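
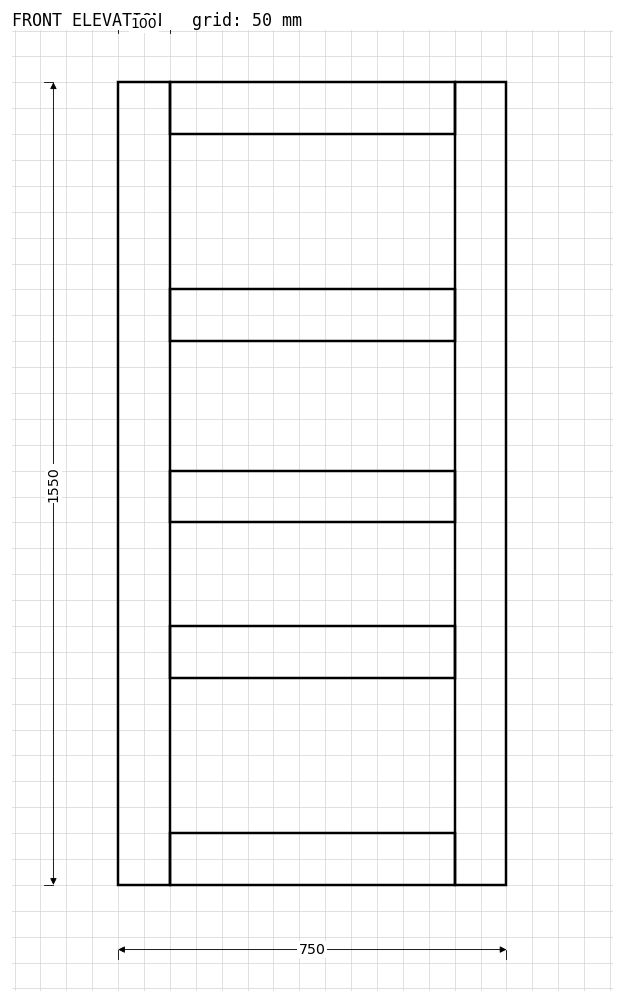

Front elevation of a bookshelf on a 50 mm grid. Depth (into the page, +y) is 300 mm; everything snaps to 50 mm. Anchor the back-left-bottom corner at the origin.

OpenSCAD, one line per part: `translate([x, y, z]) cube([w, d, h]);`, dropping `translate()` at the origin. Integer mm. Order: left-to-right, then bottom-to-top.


cube([100, 300, 1550]);
translate([100, 0, 0]) cube([550, 300, 100]);
translate([100, 0, 400]) cube([550, 300, 100]);
translate([100, 0, 700]) cube([550, 300, 100]);
translate([100, 0, 1050]) cube([550, 300, 100]);
translate([100, 0, 1450]) cube([550, 300, 100]);
translate([650, 0, 0]) cube([100, 300, 1550]);


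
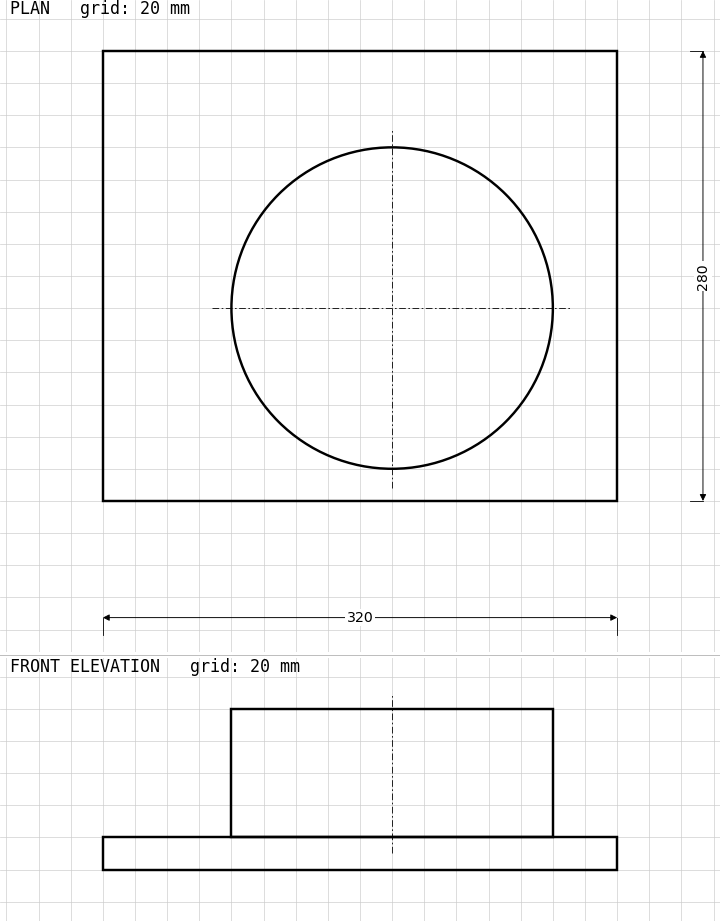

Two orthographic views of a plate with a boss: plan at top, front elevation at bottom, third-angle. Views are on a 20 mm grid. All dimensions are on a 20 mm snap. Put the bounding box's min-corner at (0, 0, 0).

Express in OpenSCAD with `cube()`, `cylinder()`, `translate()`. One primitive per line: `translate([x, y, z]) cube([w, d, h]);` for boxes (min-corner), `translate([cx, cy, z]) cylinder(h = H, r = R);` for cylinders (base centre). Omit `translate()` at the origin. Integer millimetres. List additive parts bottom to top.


cube([320, 280, 20]);
translate([180, 120, 20]) cylinder(h = 80, r = 100);


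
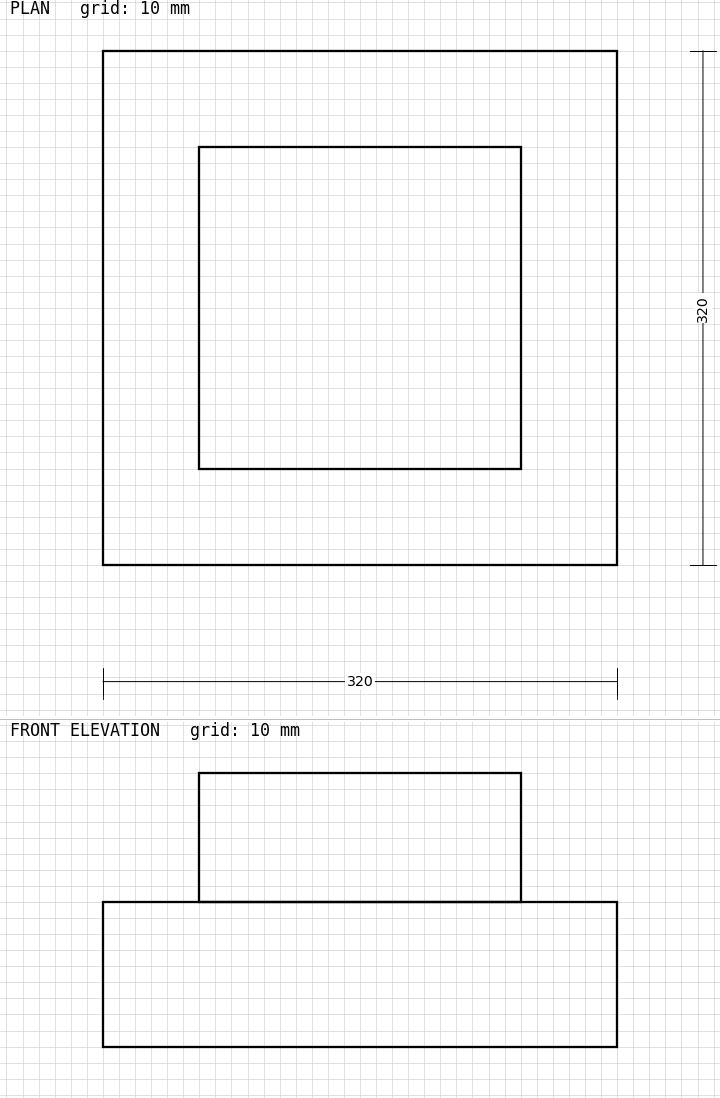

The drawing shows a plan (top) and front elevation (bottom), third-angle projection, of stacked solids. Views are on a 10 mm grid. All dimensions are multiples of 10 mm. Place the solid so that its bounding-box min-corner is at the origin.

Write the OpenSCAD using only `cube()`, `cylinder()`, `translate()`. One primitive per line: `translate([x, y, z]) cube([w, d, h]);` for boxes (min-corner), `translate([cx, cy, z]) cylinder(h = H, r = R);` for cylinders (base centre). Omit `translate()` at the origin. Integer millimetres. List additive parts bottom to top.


cube([320, 320, 90]);
translate([60, 60, 90]) cube([200, 200, 80]);


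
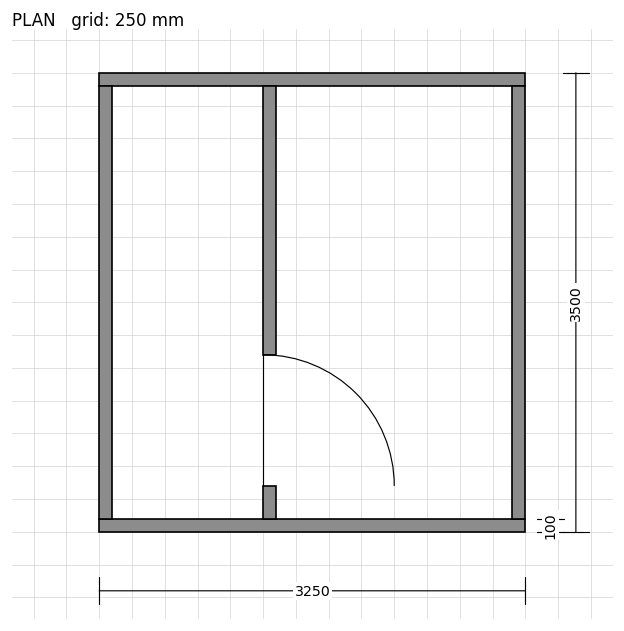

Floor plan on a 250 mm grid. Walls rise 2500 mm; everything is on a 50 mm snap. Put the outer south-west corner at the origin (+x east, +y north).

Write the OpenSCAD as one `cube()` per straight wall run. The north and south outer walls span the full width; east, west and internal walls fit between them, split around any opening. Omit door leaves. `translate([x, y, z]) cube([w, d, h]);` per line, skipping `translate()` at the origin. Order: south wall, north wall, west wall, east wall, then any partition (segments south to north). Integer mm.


cube([3250, 100, 2500]);
translate([0, 3400, 0]) cube([3250, 100, 2500]);
translate([0, 100, 0]) cube([100, 3300, 2500]);
translate([3150, 100, 0]) cube([100, 3300, 2500]);
translate([1250, 100, 0]) cube([100, 250, 2500]);
translate([1250, 1350, 0]) cube([100, 2050, 2500]);


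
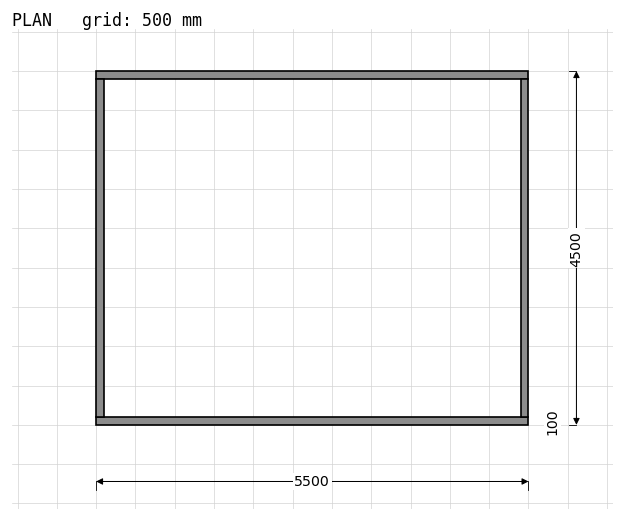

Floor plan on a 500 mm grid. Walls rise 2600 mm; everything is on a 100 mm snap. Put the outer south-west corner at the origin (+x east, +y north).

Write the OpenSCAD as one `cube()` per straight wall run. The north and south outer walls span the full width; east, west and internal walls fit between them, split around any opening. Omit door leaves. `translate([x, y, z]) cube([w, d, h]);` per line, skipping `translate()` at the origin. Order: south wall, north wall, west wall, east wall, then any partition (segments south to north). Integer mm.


cube([5500, 100, 2600]);
translate([0, 4400, 0]) cube([5500, 100, 2600]);
translate([0, 100, 0]) cube([100, 4300, 2600]);
translate([5400, 100, 0]) cube([100, 4300, 2600]);


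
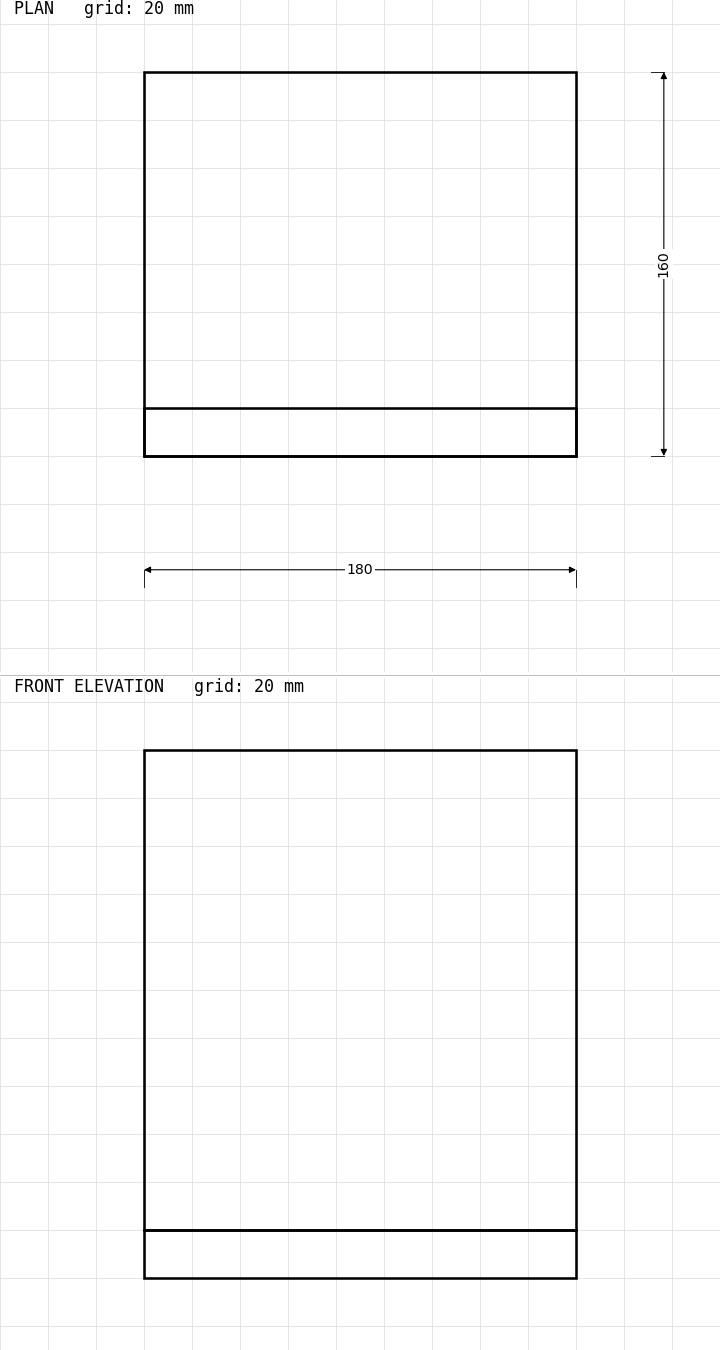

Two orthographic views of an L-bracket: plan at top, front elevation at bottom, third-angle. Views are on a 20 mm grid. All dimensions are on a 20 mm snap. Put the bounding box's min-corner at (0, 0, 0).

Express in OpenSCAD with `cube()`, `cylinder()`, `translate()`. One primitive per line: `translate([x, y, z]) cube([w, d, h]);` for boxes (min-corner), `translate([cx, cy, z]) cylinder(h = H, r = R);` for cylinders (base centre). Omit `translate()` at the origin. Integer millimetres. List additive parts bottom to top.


cube([180, 160, 20]);
translate([0, 0, 20]) cube([180, 20, 200]);


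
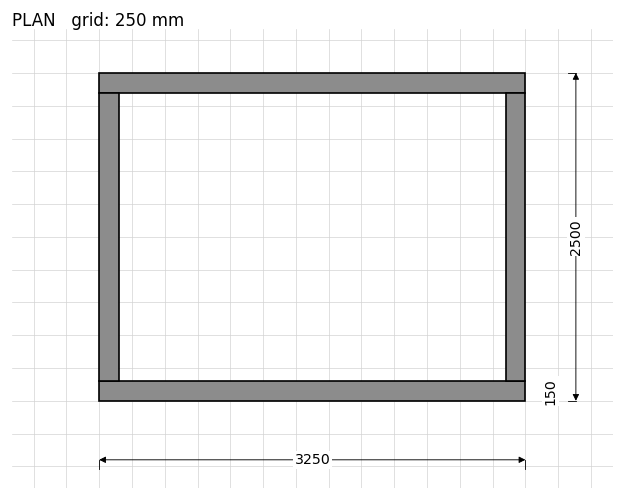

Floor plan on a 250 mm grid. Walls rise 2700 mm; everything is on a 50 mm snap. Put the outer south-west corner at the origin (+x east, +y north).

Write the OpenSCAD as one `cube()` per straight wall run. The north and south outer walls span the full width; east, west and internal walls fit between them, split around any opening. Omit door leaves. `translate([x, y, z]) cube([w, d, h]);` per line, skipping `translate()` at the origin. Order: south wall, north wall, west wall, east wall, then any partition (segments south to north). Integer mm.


cube([3250, 150, 2700]);
translate([0, 2350, 0]) cube([3250, 150, 2700]);
translate([0, 150, 0]) cube([150, 2200, 2700]);
translate([3100, 150, 0]) cube([150, 2200, 2700]);


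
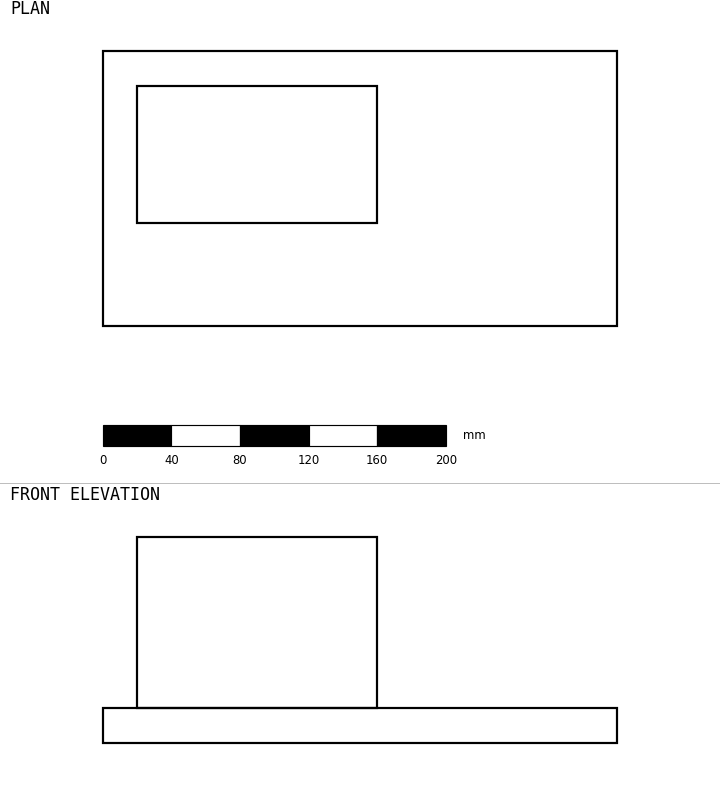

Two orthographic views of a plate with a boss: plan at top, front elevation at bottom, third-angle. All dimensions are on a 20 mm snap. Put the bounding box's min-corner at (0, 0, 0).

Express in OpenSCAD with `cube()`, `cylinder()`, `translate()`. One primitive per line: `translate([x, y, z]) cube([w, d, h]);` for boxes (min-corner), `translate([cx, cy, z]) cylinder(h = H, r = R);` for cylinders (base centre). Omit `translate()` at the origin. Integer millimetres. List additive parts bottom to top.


cube([300, 160, 20]);
translate([20, 60, 20]) cube([140, 80, 100]);


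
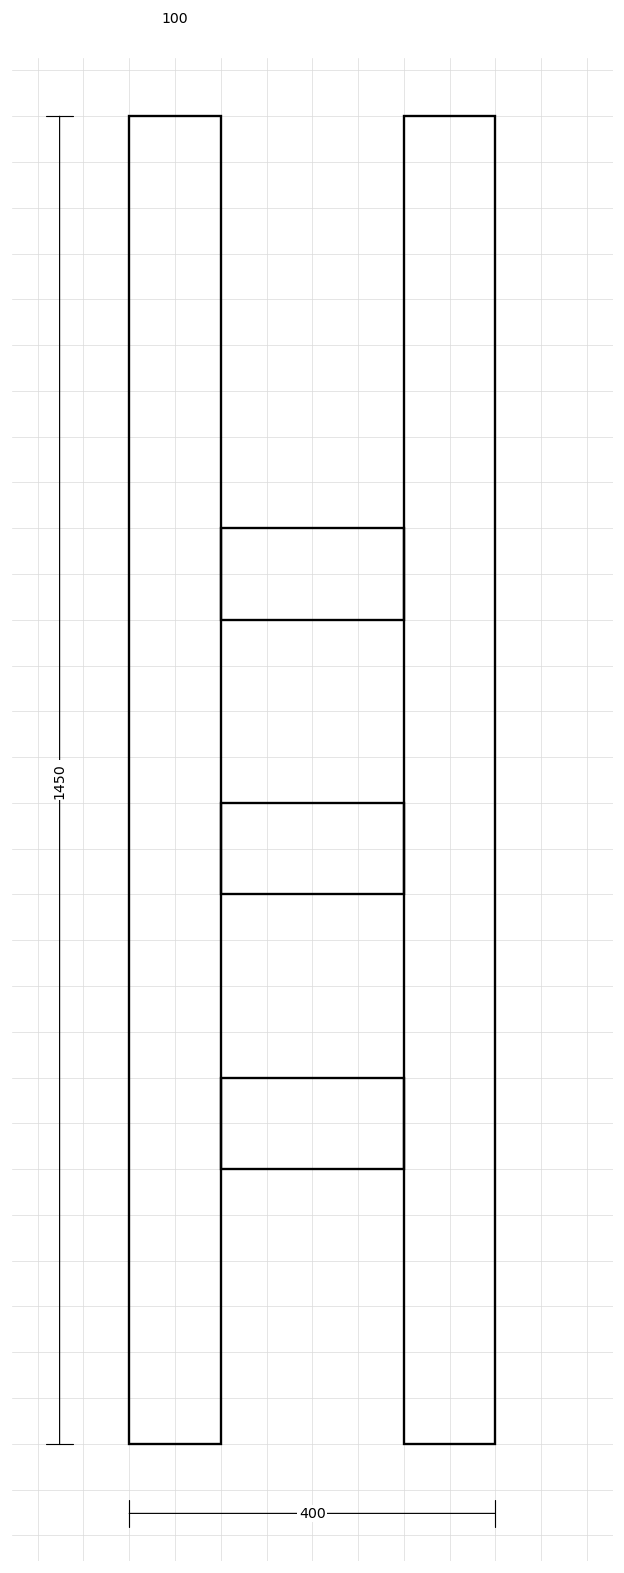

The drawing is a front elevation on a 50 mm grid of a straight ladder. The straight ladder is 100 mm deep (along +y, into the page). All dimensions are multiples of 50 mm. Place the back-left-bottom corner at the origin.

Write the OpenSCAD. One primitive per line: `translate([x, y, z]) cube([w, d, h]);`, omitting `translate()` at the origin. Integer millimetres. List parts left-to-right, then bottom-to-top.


cube([100, 100, 1450]);
translate([100, 0, 300]) cube([200, 100, 100]);
translate([100, 0, 600]) cube([200, 100, 100]);
translate([100, 0, 900]) cube([200, 100, 100]);
translate([300, 0, 0]) cube([100, 100, 1450]);


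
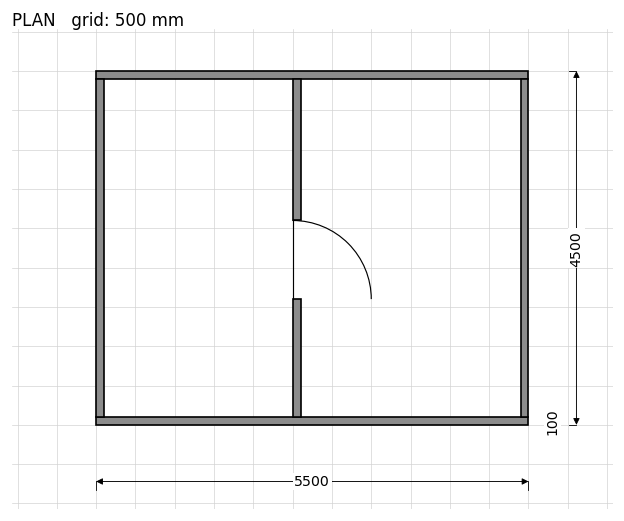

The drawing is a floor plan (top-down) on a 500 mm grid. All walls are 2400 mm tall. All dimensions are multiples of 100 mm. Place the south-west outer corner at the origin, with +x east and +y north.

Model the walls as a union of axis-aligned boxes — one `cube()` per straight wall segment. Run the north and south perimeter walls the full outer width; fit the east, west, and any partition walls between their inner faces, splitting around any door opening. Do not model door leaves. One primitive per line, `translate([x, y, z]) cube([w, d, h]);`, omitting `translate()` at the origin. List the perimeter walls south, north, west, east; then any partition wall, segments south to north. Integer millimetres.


cube([5500, 100, 2400]);
translate([0, 4400, 0]) cube([5500, 100, 2400]);
translate([0, 100, 0]) cube([100, 4300, 2400]);
translate([5400, 100, 0]) cube([100, 4300, 2400]);
translate([2500, 100, 0]) cube([100, 1500, 2400]);
translate([2500, 2600, 0]) cube([100, 1800, 2400]);


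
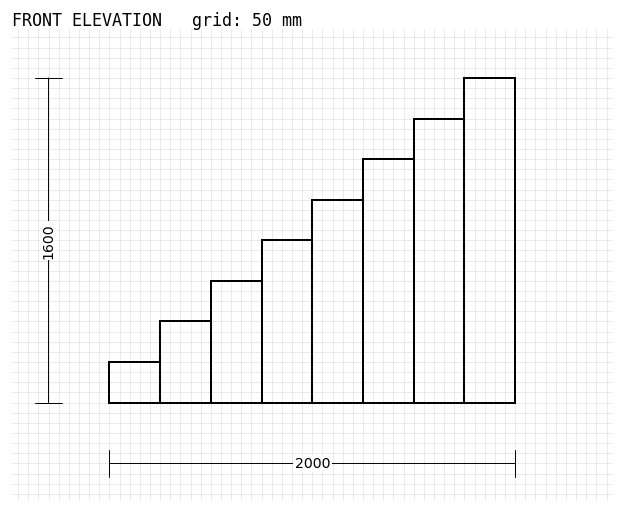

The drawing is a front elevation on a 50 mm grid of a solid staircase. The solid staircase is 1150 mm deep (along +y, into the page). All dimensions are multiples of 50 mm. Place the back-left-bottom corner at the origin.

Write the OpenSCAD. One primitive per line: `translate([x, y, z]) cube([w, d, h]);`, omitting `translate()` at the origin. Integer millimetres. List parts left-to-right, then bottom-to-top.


cube([250, 1150, 200]);
translate([250, 0, 0]) cube([250, 1150, 400]);
translate([500, 0, 0]) cube([250, 1150, 600]);
translate([750, 0, 0]) cube([250, 1150, 800]);
translate([1000, 0, 0]) cube([250, 1150, 1000]);
translate([1250, 0, 0]) cube([250, 1150, 1200]);
translate([1500, 0, 0]) cube([250, 1150, 1400]);
translate([1750, 0, 0]) cube([250, 1150, 1600]);


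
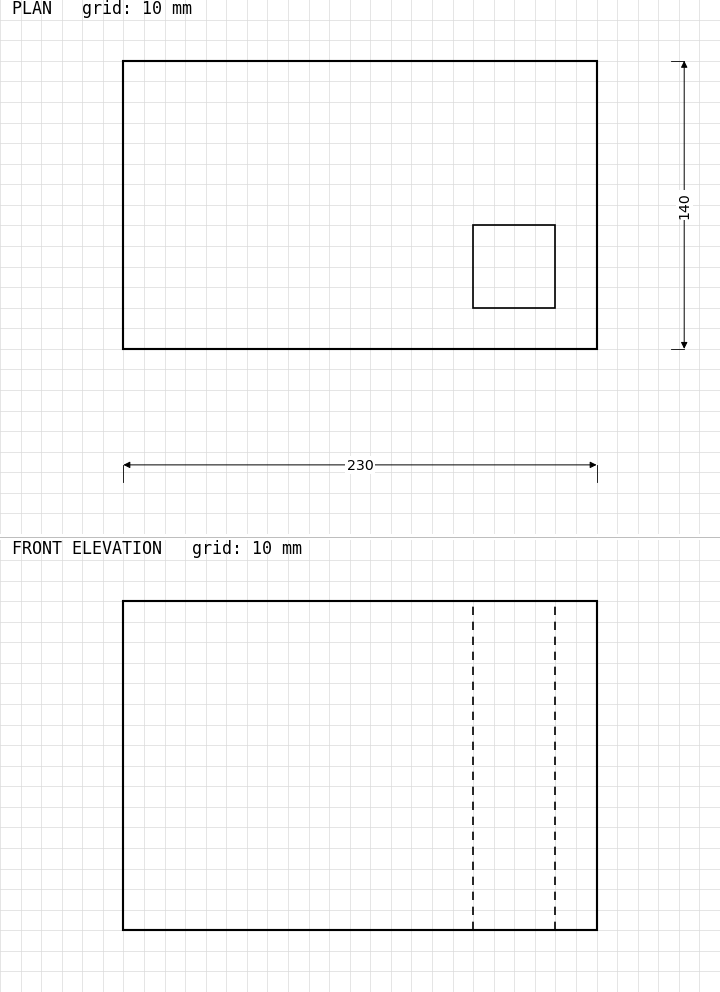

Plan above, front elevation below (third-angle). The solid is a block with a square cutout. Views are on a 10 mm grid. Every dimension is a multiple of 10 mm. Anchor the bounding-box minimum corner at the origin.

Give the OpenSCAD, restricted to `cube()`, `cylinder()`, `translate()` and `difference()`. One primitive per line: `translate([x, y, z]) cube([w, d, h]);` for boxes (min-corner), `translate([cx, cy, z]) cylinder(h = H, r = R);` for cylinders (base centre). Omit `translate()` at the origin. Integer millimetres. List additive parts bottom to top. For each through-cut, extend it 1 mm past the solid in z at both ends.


difference() {
  cube([230, 140, 160]);
  translate([170, 20, -1]) cube([40, 40, 162]);
}


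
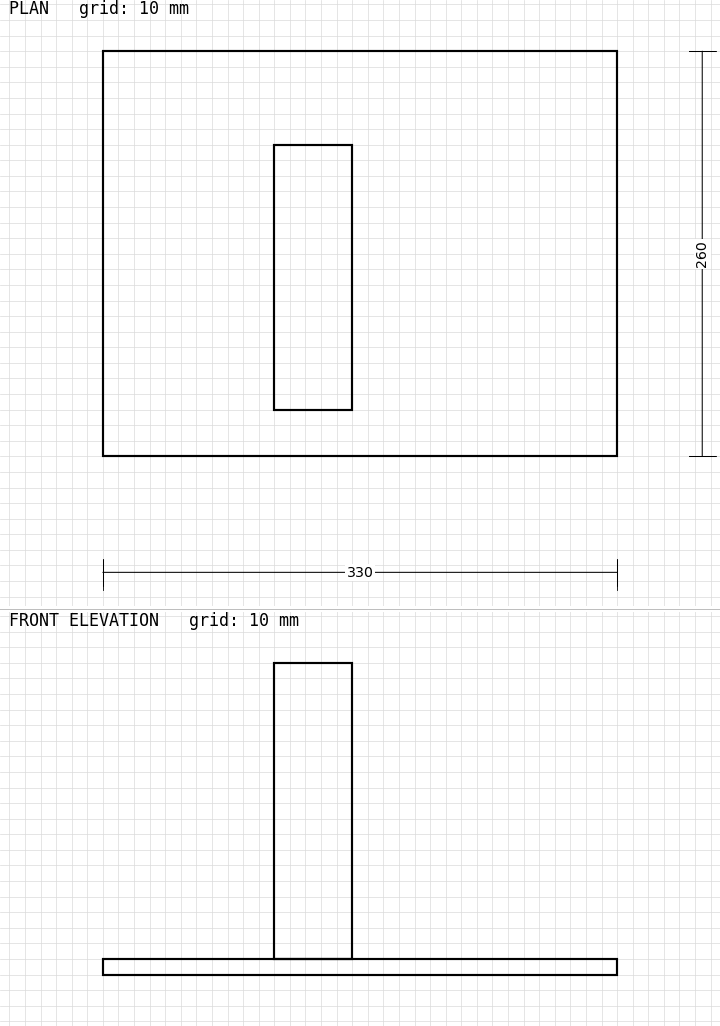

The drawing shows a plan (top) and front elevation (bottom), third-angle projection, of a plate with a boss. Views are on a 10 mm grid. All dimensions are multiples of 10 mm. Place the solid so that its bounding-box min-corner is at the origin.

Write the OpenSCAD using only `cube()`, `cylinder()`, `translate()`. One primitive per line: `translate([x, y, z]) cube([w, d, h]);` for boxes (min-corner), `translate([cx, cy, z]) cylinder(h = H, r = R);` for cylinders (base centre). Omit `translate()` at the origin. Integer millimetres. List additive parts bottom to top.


cube([330, 260, 10]);
translate([110, 30, 10]) cube([50, 170, 190]);


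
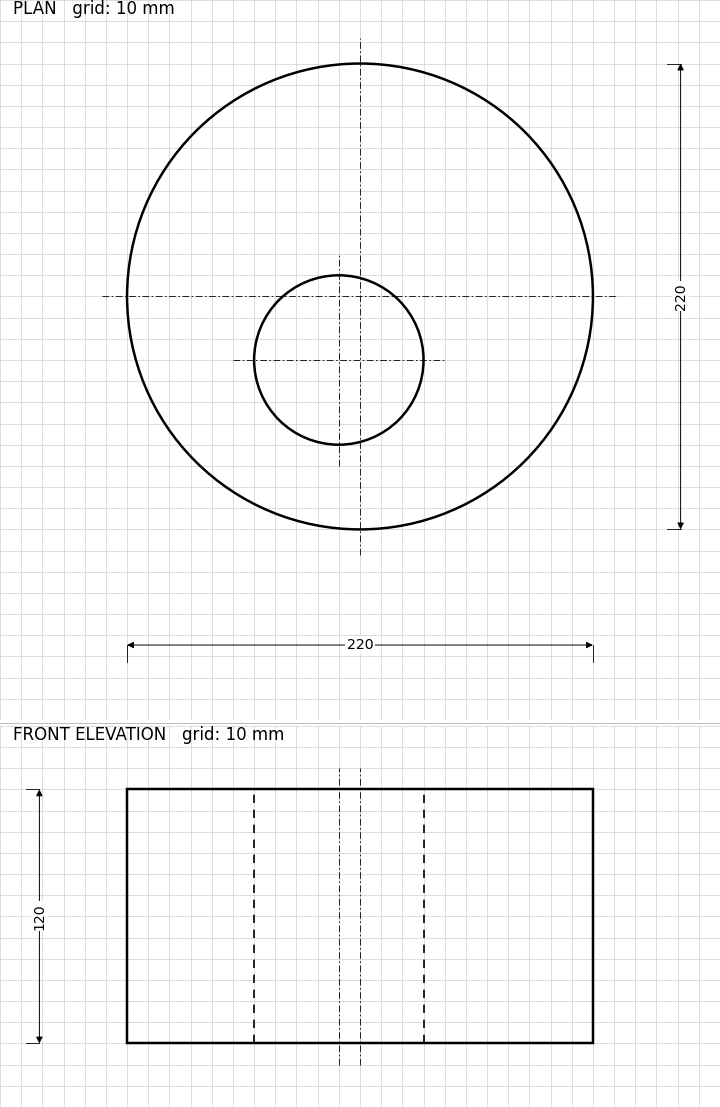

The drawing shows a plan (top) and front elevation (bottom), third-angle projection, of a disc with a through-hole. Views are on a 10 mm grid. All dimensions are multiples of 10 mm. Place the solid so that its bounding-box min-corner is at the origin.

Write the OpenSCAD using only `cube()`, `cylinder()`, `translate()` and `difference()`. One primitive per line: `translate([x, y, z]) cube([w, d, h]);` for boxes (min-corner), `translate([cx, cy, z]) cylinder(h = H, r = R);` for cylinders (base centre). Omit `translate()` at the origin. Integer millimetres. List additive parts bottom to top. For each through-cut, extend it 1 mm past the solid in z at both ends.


difference() {
  translate([110, 110, 0]) cylinder(h = 120, r = 110);
  translate([100, 80, -1]) cylinder(h = 122, r = 40);
}


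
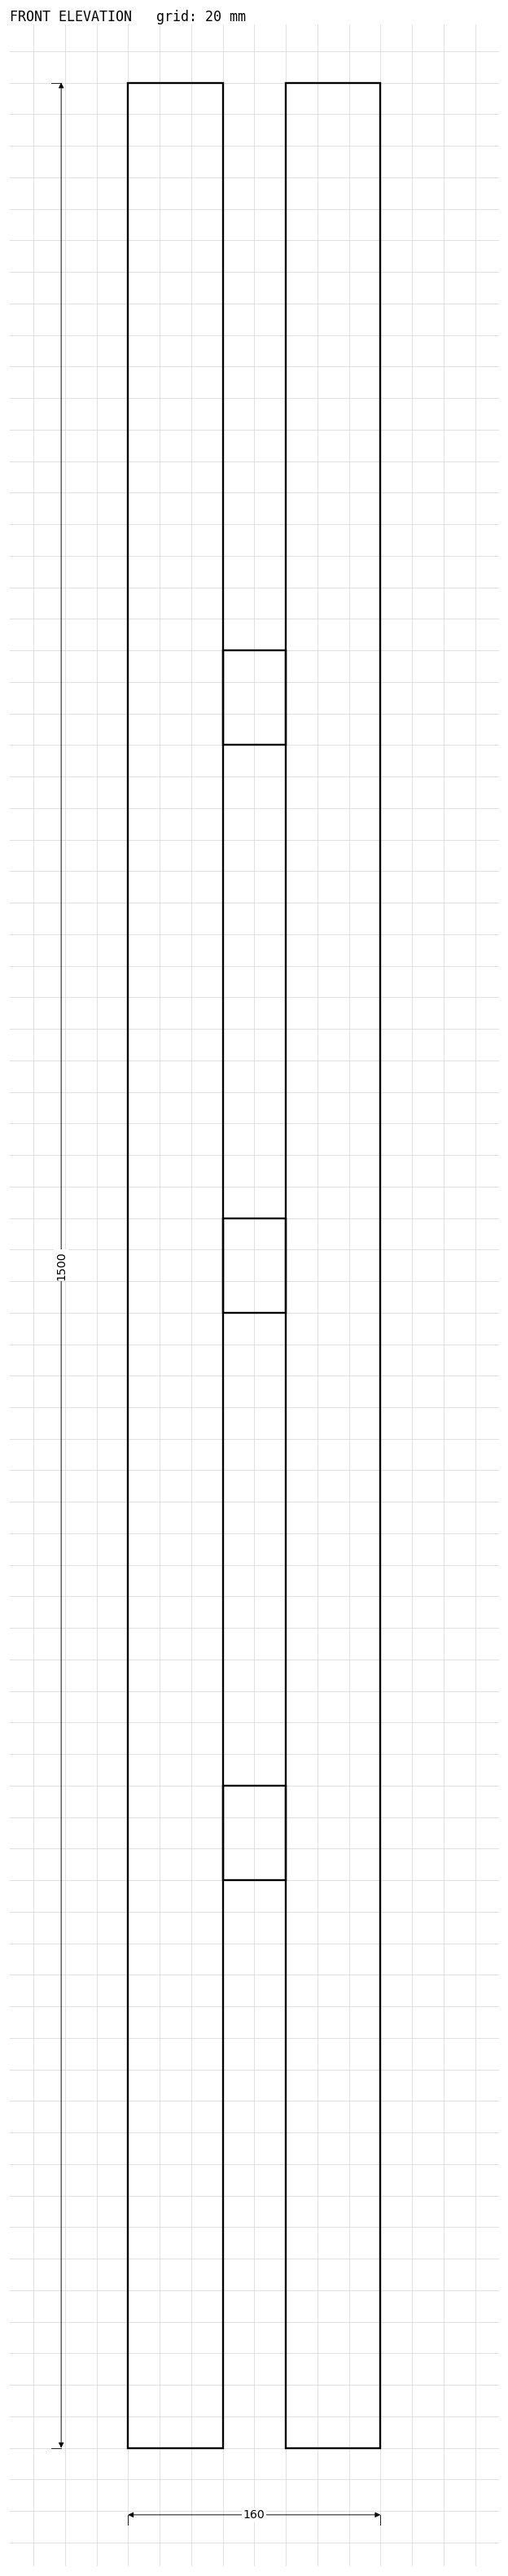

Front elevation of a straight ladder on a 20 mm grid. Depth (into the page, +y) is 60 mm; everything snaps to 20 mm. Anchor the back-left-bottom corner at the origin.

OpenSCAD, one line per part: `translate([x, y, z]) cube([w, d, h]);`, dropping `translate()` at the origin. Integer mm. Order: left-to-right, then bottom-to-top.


cube([60, 60, 1500]);
translate([60, 0, 360]) cube([40, 60, 60]);
translate([60, 0, 720]) cube([40, 60, 60]);
translate([60, 0, 1080]) cube([40, 60, 60]);
translate([100, 0, 0]) cube([60, 60, 1500]);


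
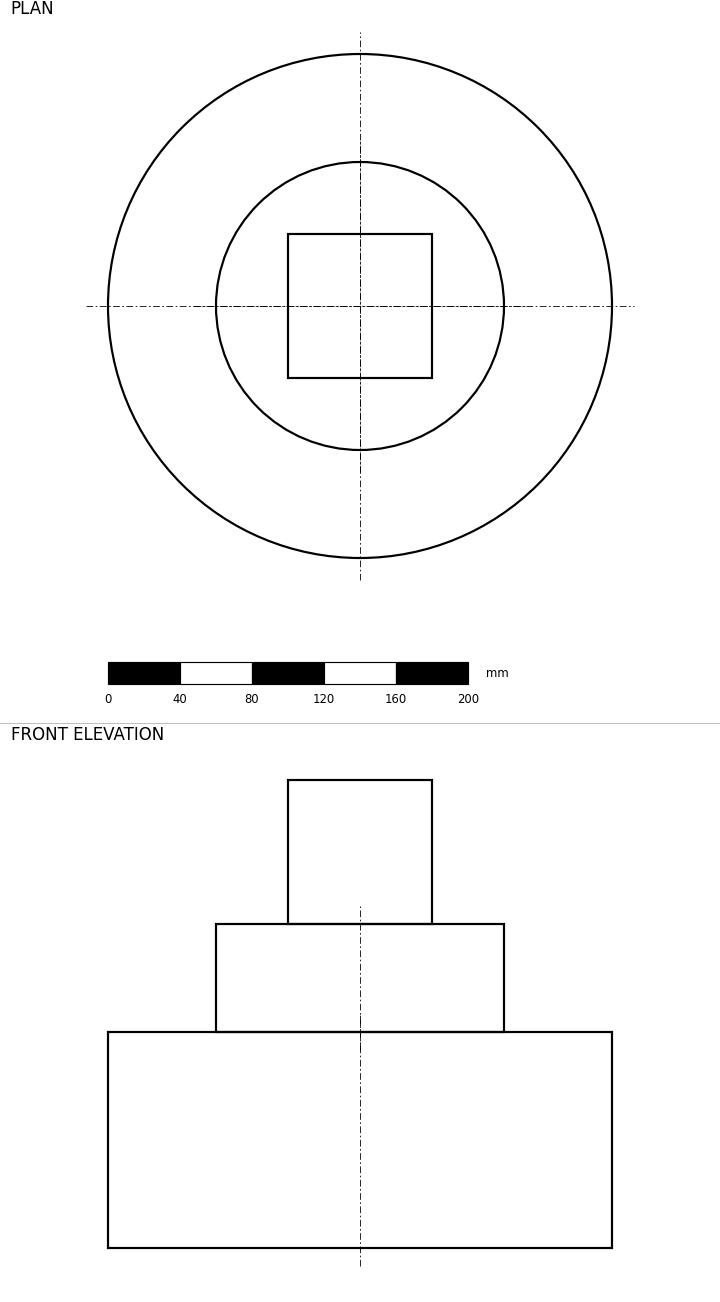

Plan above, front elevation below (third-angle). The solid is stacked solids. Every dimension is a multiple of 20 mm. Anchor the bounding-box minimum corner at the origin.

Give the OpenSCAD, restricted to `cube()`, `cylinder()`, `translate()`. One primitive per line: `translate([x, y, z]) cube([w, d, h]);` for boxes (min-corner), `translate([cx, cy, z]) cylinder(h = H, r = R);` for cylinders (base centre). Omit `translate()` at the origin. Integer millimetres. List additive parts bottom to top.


translate([140, 140, 0]) cylinder(h = 120, r = 140);
translate([140, 140, 120]) cylinder(h = 60, r = 80);
translate([100, 100, 180]) cube([80, 80, 80]);


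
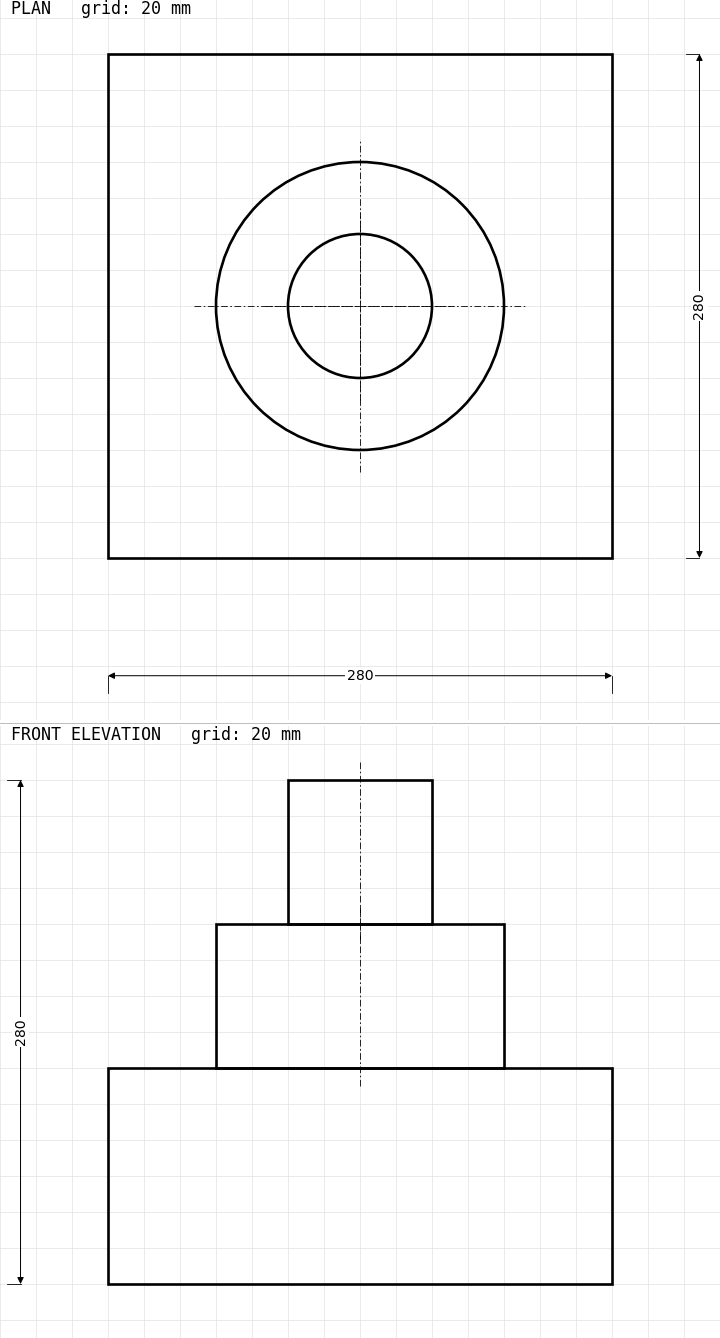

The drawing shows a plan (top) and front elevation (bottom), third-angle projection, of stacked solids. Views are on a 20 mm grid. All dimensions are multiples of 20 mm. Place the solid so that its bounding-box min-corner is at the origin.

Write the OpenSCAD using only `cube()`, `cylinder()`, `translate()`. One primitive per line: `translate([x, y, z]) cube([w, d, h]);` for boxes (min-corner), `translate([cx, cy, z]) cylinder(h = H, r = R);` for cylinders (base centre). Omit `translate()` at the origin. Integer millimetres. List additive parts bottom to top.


cube([280, 280, 120]);
translate([140, 140, 120]) cylinder(h = 80, r = 80);
translate([140, 140, 200]) cylinder(h = 80, r = 40);


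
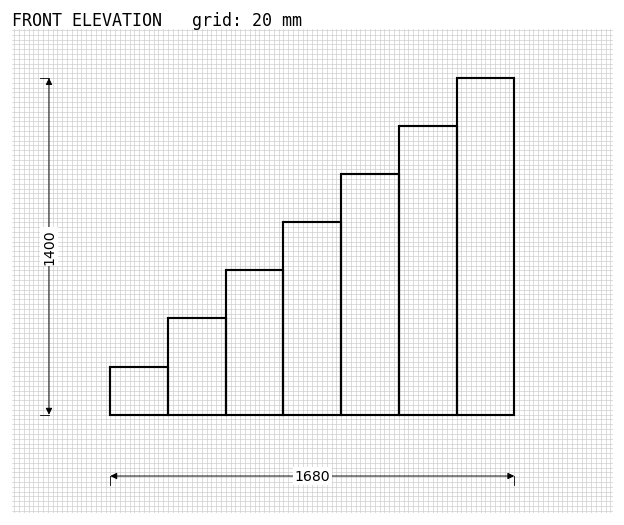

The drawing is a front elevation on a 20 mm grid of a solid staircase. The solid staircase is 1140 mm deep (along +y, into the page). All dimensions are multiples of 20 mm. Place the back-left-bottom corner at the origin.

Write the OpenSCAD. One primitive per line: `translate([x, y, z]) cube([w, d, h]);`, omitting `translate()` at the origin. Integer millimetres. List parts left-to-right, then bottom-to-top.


cube([240, 1140, 200]);
translate([240, 0, 0]) cube([240, 1140, 400]);
translate([480, 0, 0]) cube([240, 1140, 600]);
translate([720, 0, 0]) cube([240, 1140, 800]);
translate([960, 0, 0]) cube([240, 1140, 1000]);
translate([1200, 0, 0]) cube([240, 1140, 1200]);
translate([1440, 0, 0]) cube([240, 1140, 1400]);


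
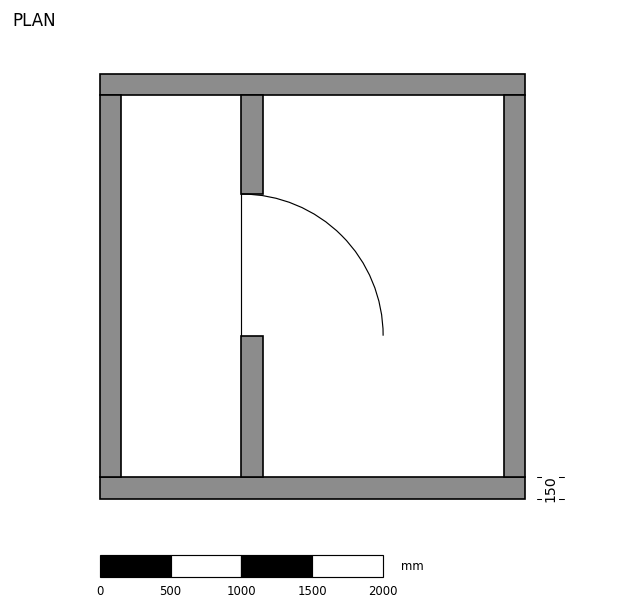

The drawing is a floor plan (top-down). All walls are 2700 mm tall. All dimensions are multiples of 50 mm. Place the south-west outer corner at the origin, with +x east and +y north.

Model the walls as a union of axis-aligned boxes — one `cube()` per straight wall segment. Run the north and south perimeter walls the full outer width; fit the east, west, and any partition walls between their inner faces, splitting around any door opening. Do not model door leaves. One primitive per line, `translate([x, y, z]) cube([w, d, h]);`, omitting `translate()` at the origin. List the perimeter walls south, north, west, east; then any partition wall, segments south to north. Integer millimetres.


cube([3000, 150, 2700]);
translate([0, 2850, 0]) cube([3000, 150, 2700]);
translate([0, 150, 0]) cube([150, 2700, 2700]);
translate([2850, 150, 0]) cube([150, 2700, 2700]);
translate([1000, 150, 0]) cube([150, 1000, 2700]);
translate([1000, 2150, 0]) cube([150, 700, 2700]);


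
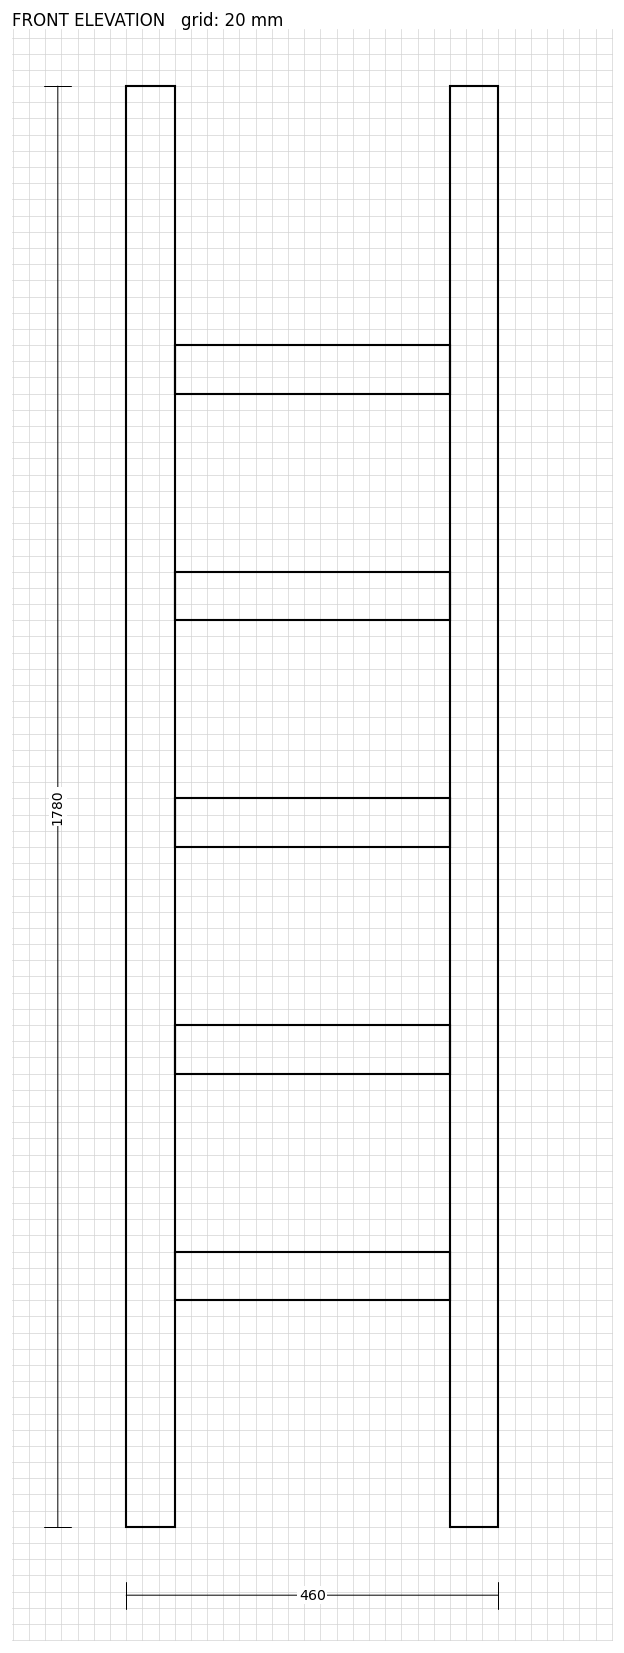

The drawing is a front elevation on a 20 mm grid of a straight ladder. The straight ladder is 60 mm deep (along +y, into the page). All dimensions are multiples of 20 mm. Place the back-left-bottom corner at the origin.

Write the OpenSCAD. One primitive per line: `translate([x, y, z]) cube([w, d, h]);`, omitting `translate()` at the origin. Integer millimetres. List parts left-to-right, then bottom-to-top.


cube([60, 60, 1780]);
translate([60, 0, 280]) cube([340, 60, 60]);
translate([60, 0, 560]) cube([340, 60, 60]);
translate([60, 0, 840]) cube([340, 60, 60]);
translate([60, 0, 1120]) cube([340, 60, 60]);
translate([60, 0, 1400]) cube([340, 60, 60]);
translate([400, 0, 0]) cube([60, 60, 1780]);


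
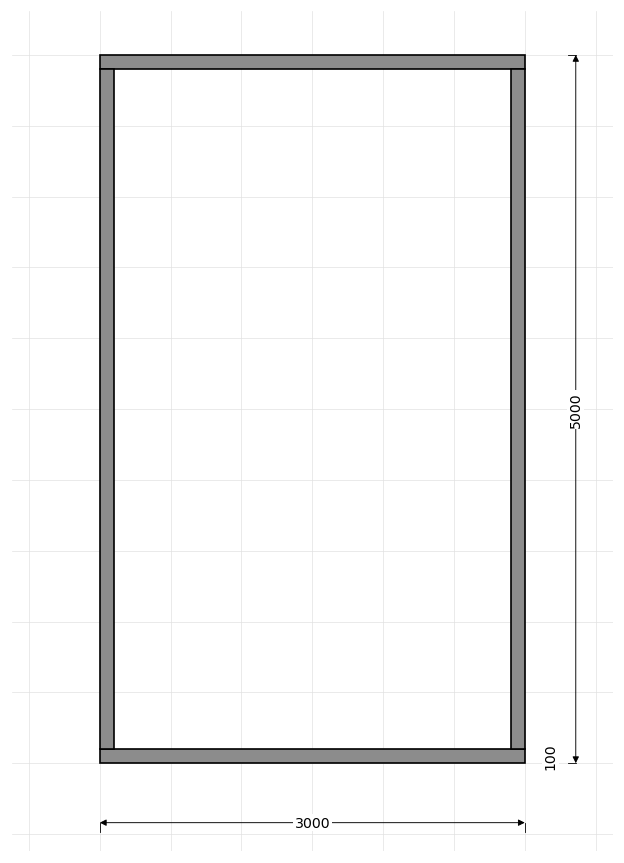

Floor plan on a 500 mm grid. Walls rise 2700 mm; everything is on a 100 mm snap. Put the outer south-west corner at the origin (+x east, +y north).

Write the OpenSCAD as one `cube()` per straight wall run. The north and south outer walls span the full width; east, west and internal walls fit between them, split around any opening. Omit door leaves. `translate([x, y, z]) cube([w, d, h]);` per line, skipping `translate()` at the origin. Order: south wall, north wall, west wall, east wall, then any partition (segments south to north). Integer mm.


cube([3000, 100, 2700]);
translate([0, 4900, 0]) cube([3000, 100, 2700]);
translate([0, 100, 0]) cube([100, 4800, 2700]);
translate([2900, 100, 0]) cube([100, 4800, 2700]);


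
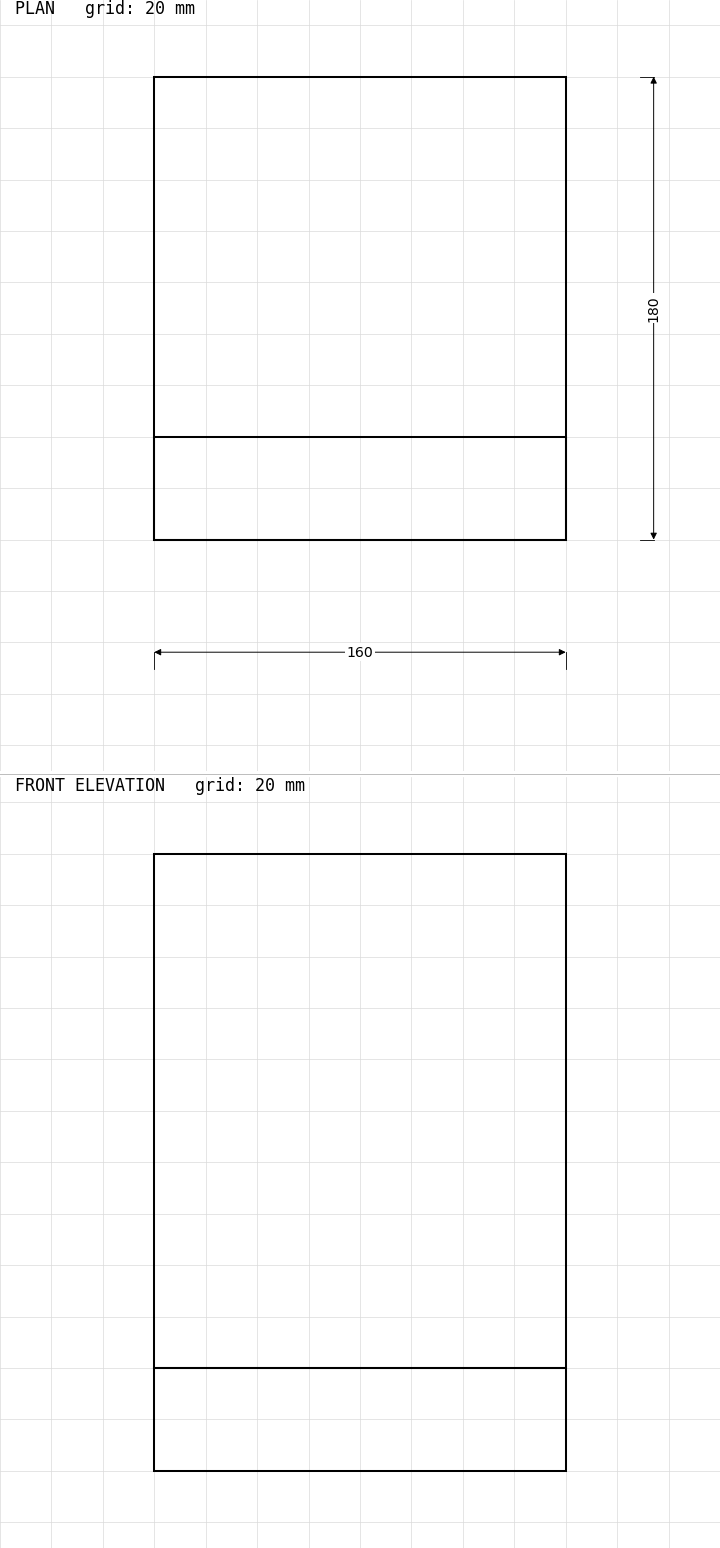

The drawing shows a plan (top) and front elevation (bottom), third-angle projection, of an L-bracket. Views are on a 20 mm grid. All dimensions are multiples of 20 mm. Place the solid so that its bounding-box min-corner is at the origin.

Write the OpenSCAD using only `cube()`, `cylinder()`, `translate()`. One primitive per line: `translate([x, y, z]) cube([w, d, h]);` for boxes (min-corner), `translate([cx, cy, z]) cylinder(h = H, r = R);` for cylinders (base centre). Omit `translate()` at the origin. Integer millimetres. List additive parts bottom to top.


cube([160, 180, 40]);
translate([0, 0, 40]) cube([160, 40, 200]);


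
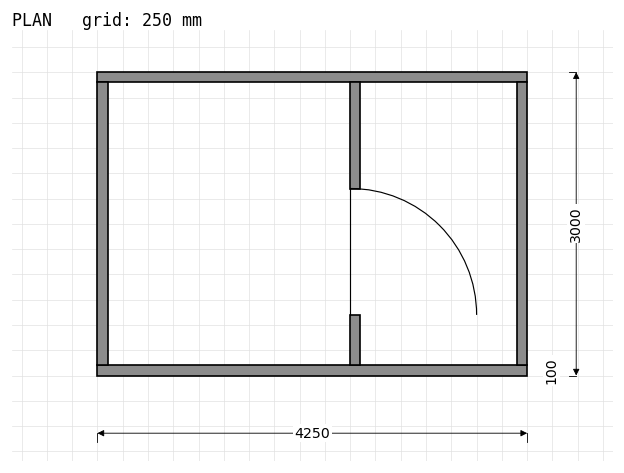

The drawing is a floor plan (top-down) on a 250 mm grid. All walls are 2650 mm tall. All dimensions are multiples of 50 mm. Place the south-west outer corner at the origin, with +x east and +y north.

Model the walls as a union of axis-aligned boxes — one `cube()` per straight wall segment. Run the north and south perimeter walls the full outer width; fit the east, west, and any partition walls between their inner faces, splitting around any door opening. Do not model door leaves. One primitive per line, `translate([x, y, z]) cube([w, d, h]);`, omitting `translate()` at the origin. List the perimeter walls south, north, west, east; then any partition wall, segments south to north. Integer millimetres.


cube([4250, 100, 2650]);
translate([0, 2900, 0]) cube([4250, 100, 2650]);
translate([0, 100, 0]) cube([100, 2800, 2650]);
translate([4150, 100, 0]) cube([100, 2800, 2650]);
translate([2500, 100, 0]) cube([100, 500, 2650]);
translate([2500, 1850, 0]) cube([100, 1050, 2650]);


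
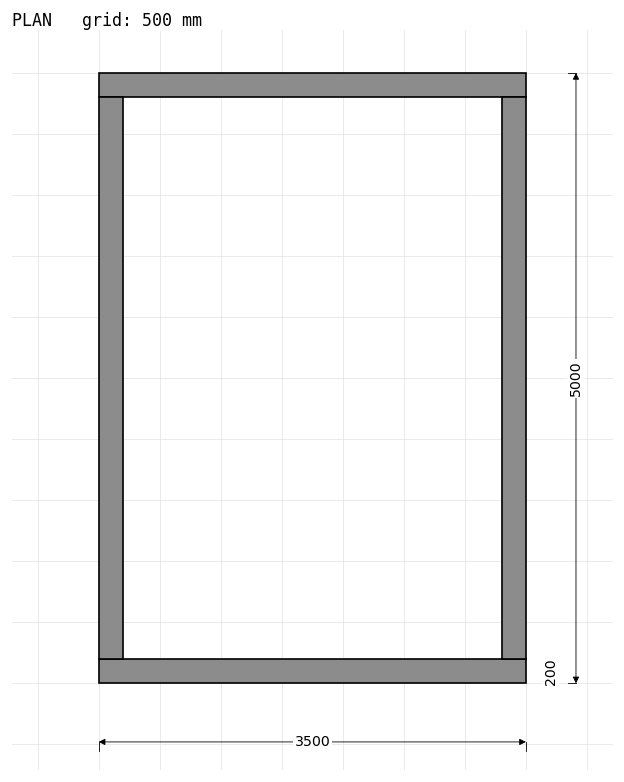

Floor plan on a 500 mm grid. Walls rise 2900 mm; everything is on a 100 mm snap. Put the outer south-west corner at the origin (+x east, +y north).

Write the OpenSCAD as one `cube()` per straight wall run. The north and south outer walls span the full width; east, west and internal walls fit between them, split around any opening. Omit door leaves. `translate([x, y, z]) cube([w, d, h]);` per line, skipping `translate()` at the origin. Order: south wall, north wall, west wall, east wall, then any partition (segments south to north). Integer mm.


cube([3500, 200, 2900]);
translate([0, 4800, 0]) cube([3500, 200, 2900]);
translate([0, 200, 0]) cube([200, 4600, 2900]);
translate([3300, 200, 0]) cube([200, 4600, 2900]);


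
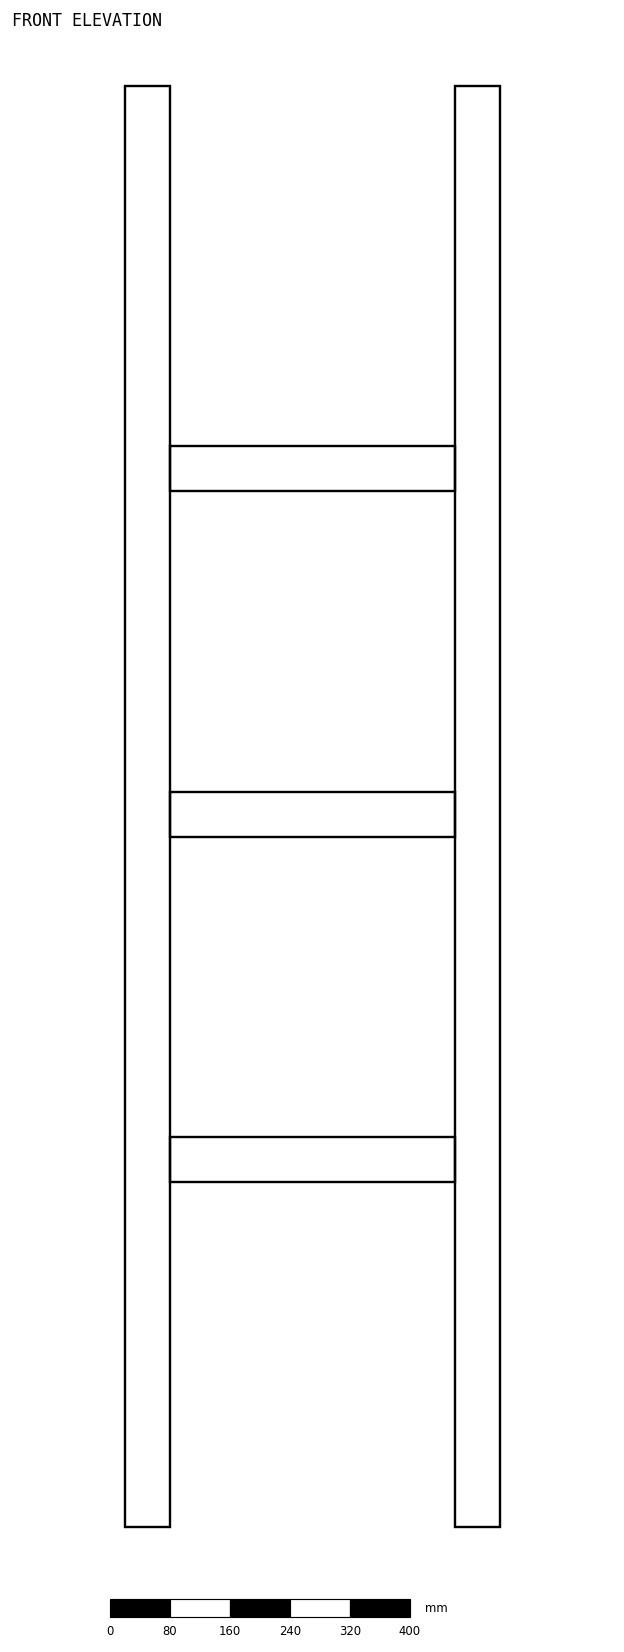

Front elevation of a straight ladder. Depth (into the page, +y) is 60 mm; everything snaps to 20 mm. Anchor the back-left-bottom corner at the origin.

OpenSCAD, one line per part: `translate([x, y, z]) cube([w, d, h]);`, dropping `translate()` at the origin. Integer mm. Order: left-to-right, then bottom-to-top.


cube([60, 60, 1920]);
translate([60, 0, 460]) cube([380, 60, 60]);
translate([60, 0, 920]) cube([380, 60, 60]);
translate([60, 0, 1380]) cube([380, 60, 60]);
translate([440, 0, 0]) cube([60, 60, 1920]);


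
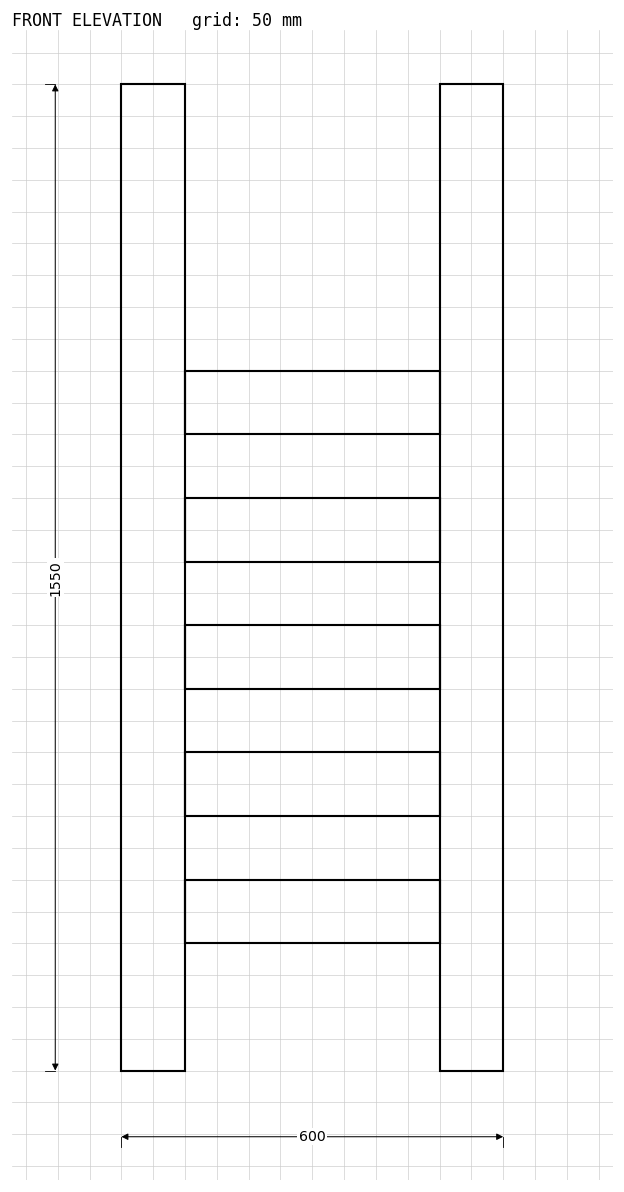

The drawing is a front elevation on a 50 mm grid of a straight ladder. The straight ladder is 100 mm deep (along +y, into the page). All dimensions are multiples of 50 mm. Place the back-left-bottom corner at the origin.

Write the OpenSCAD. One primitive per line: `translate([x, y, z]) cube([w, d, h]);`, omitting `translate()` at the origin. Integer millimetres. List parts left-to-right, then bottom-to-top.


cube([100, 100, 1550]);
translate([100, 0, 200]) cube([400, 100, 100]);
translate([100, 0, 400]) cube([400, 100, 100]);
translate([100, 0, 600]) cube([400, 100, 100]);
translate([100, 0, 800]) cube([400, 100, 100]);
translate([100, 0, 1000]) cube([400, 100, 100]);
translate([500, 0, 0]) cube([100, 100, 1550]);


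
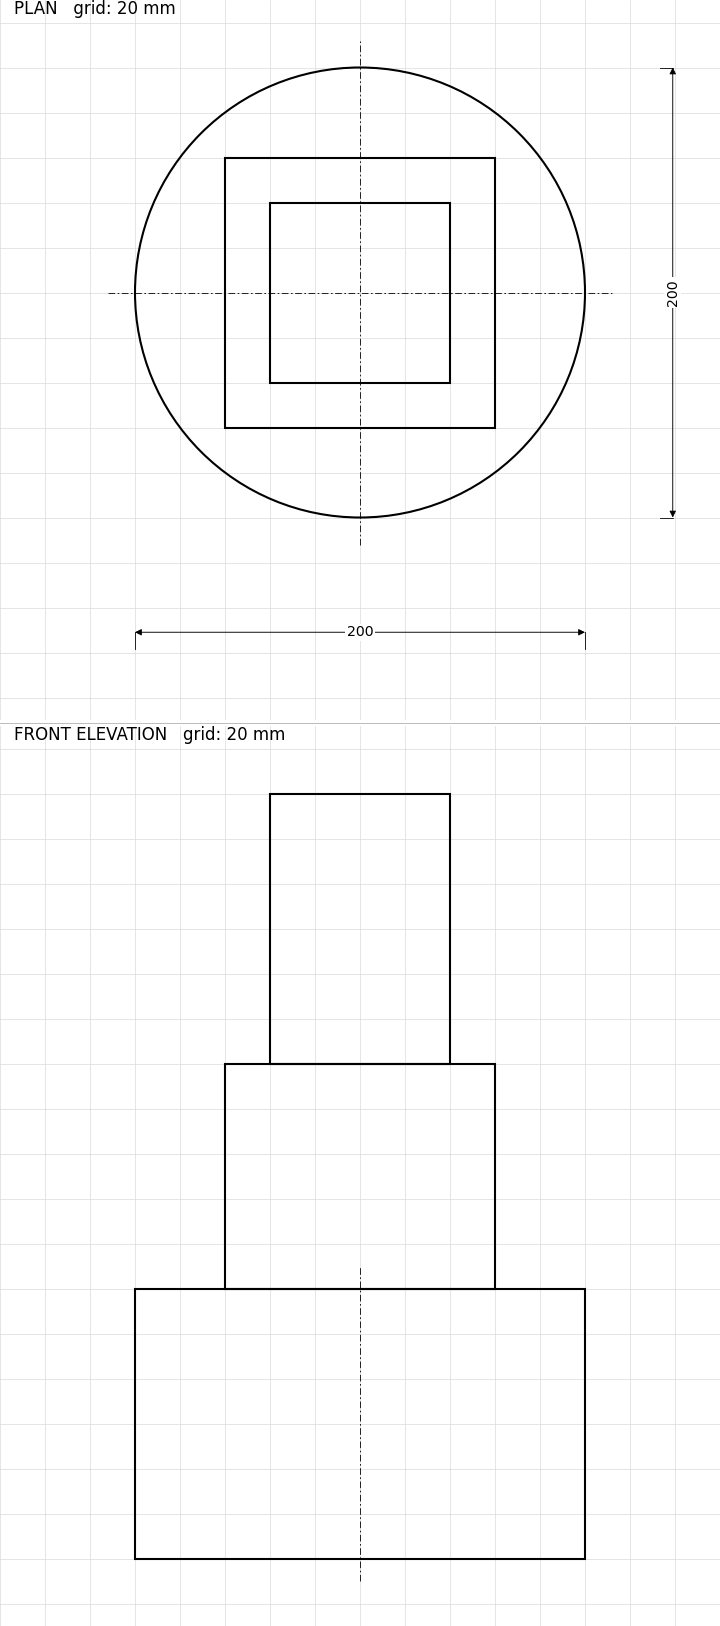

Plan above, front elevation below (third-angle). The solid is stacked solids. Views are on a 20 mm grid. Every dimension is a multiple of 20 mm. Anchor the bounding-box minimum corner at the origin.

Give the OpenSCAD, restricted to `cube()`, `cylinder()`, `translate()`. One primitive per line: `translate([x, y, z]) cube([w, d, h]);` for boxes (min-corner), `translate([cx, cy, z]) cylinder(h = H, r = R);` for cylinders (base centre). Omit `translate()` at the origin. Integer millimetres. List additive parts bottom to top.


translate([100, 100, 0]) cylinder(h = 120, r = 100);
translate([40, 40, 120]) cube([120, 120, 100]);
translate([60, 60, 220]) cube([80, 80, 120]);


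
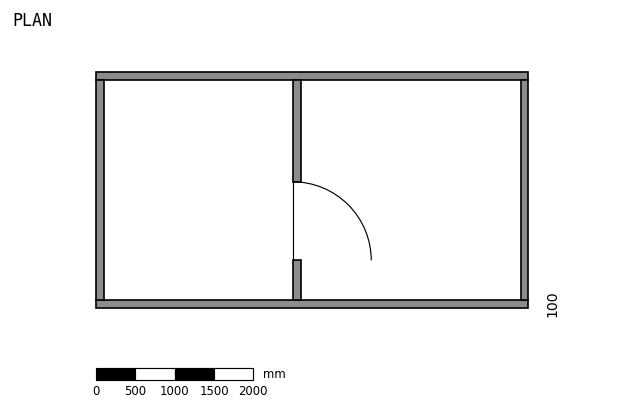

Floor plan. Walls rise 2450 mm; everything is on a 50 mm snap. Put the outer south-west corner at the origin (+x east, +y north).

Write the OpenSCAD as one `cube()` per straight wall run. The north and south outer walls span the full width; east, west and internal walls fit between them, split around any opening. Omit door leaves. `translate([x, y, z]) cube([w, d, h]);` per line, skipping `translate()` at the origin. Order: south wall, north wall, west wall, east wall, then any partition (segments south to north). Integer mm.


cube([5500, 100, 2450]);
translate([0, 2900, 0]) cube([5500, 100, 2450]);
translate([0, 100, 0]) cube([100, 2800, 2450]);
translate([5400, 100, 0]) cube([100, 2800, 2450]);
translate([2500, 100, 0]) cube([100, 500, 2450]);
translate([2500, 1600, 0]) cube([100, 1300, 2450]);


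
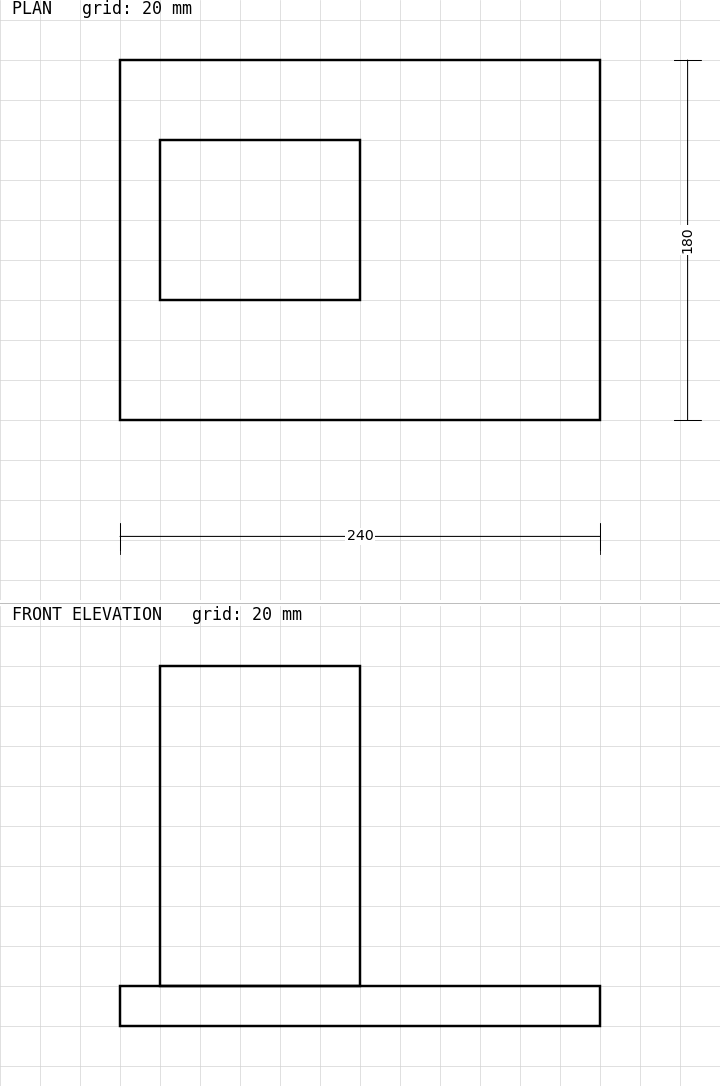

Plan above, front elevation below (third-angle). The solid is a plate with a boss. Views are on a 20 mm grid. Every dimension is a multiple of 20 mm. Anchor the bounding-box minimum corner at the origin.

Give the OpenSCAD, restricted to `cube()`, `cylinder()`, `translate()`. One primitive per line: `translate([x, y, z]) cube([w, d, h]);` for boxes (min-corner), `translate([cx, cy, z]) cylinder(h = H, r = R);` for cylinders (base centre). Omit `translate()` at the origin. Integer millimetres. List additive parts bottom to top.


cube([240, 180, 20]);
translate([20, 60, 20]) cube([100, 80, 160]);


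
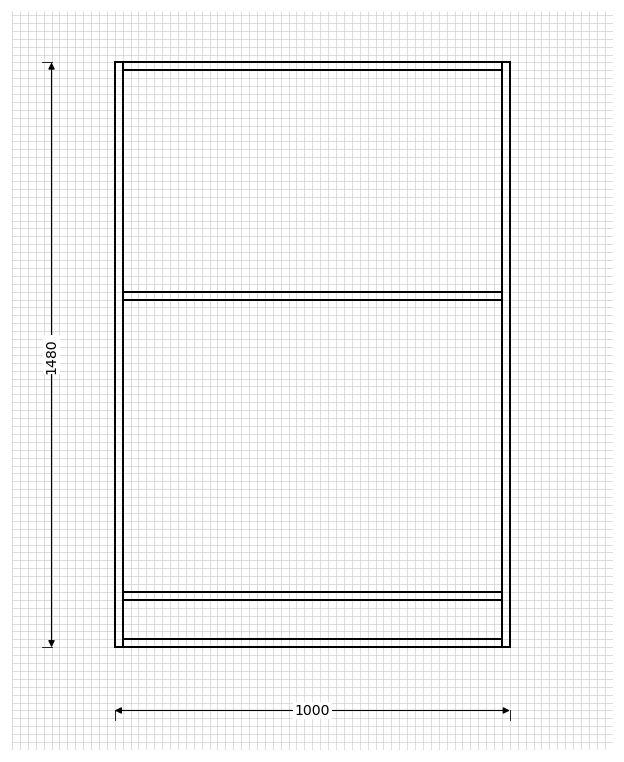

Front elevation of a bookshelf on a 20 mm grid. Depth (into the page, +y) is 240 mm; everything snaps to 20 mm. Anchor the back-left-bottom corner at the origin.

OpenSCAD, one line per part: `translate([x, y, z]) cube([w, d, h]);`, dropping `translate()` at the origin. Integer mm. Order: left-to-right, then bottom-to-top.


cube([20, 240, 1480]);
translate([20, 0, 0]) cube([960, 240, 20]);
translate([20, 0, 120]) cube([960, 240, 20]);
translate([20, 0, 880]) cube([960, 240, 20]);
translate([20, 0, 1460]) cube([960, 240, 20]);
translate([980, 0, 0]) cube([20, 240, 1480]);


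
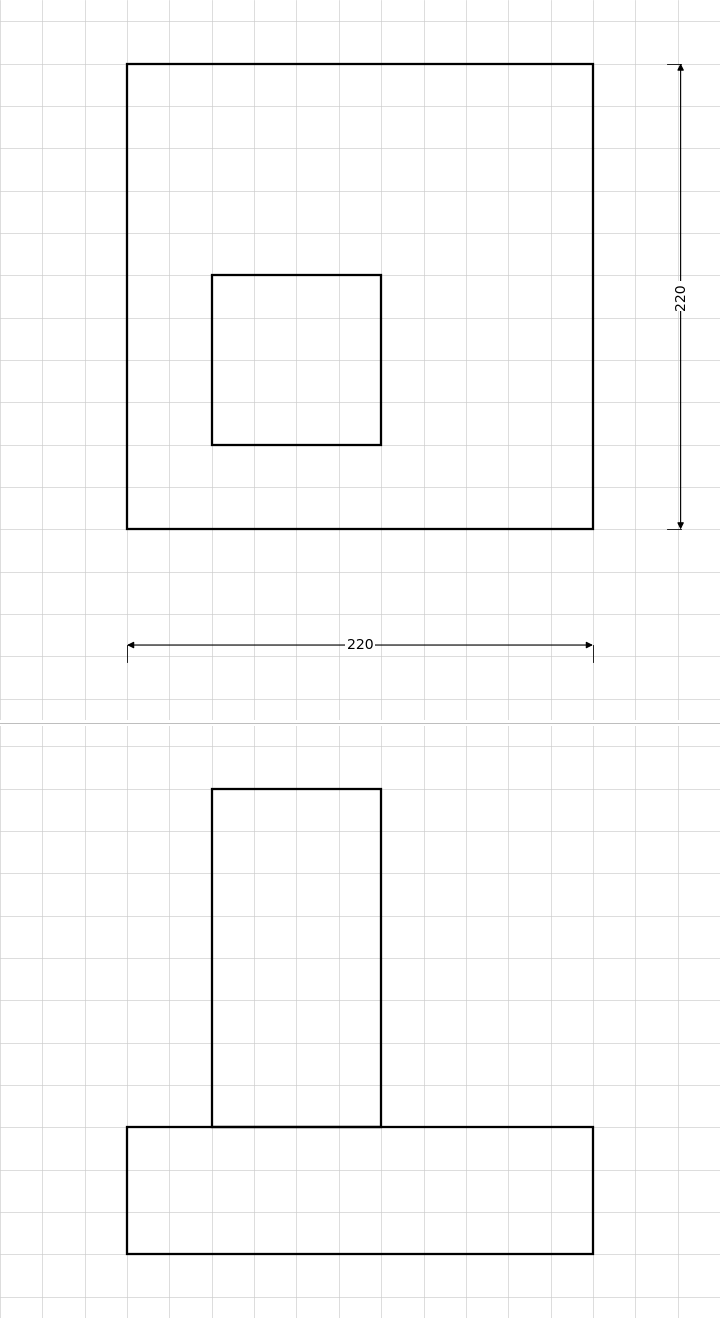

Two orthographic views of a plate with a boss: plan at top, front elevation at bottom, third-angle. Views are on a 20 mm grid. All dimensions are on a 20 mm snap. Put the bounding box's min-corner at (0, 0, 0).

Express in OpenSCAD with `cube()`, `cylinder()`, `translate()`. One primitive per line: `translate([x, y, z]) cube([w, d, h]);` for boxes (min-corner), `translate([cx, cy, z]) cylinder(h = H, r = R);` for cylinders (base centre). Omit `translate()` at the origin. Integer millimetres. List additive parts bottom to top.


cube([220, 220, 60]);
translate([40, 40, 60]) cube([80, 80, 160]);


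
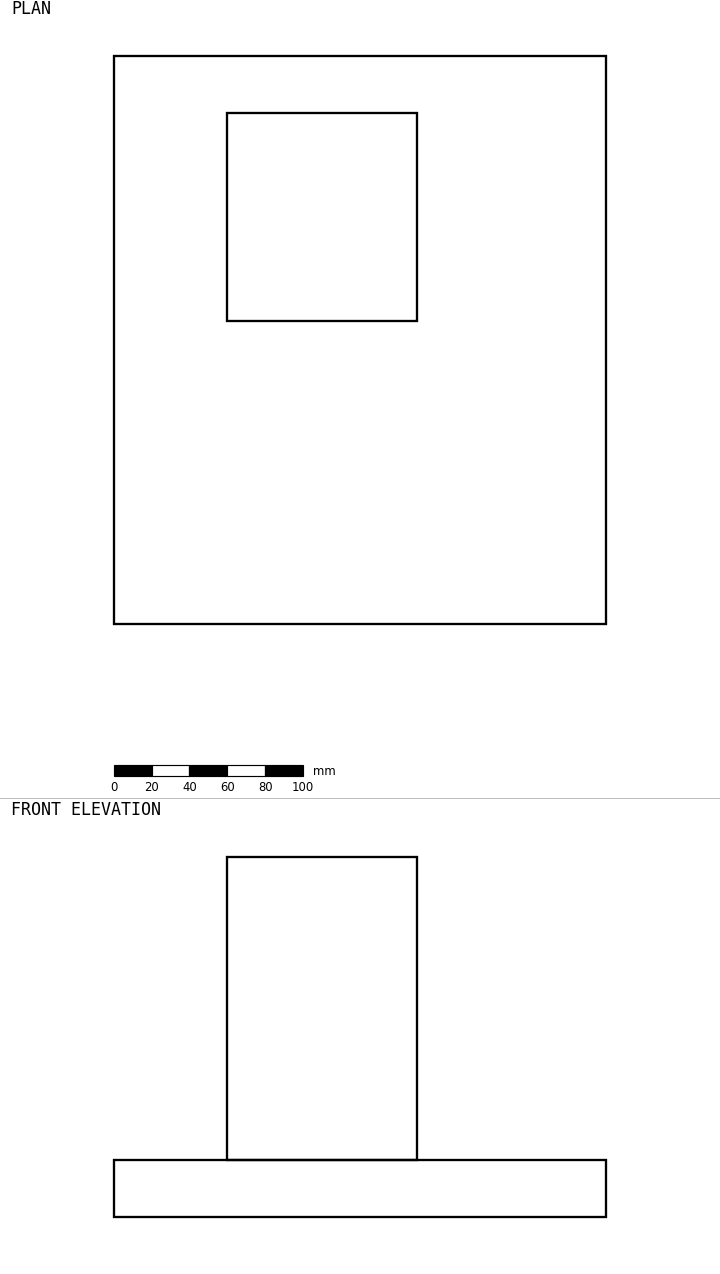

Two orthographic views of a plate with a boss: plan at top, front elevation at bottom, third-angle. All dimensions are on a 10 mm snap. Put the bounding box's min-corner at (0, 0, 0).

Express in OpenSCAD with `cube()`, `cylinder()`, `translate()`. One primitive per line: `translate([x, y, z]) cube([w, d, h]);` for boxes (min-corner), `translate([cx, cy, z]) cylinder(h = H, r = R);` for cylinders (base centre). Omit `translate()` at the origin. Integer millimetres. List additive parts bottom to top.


cube([260, 300, 30]);
translate([60, 160, 30]) cube([100, 110, 160]);


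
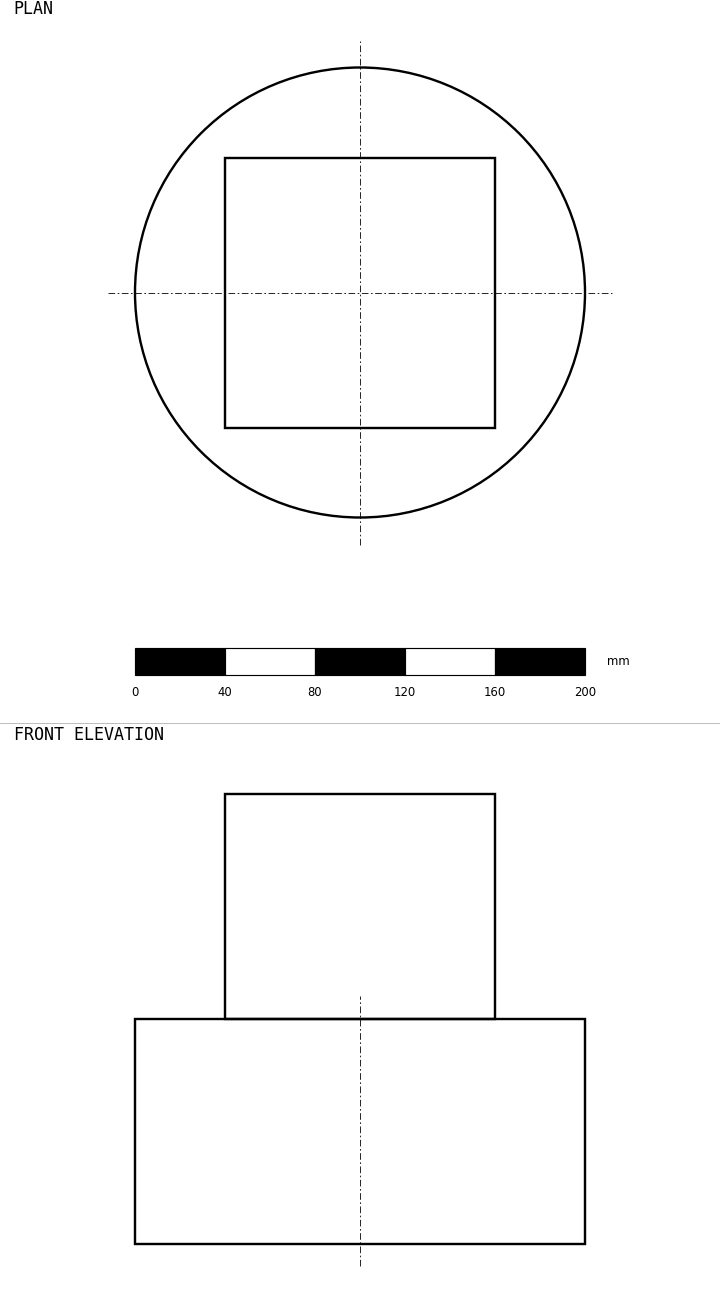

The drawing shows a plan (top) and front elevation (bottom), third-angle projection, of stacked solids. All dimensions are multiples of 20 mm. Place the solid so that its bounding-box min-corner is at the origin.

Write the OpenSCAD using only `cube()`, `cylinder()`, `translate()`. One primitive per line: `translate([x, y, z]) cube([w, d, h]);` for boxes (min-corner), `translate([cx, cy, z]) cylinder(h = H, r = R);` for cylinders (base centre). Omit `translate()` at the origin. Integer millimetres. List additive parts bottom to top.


translate([100, 100, 0]) cylinder(h = 100, r = 100);
translate([40, 40, 100]) cube([120, 120, 100]);
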